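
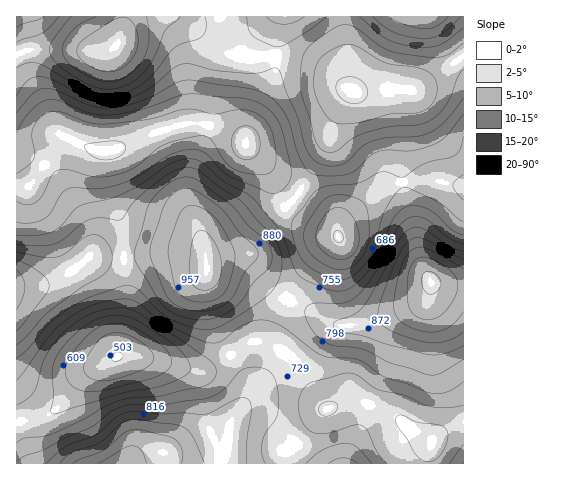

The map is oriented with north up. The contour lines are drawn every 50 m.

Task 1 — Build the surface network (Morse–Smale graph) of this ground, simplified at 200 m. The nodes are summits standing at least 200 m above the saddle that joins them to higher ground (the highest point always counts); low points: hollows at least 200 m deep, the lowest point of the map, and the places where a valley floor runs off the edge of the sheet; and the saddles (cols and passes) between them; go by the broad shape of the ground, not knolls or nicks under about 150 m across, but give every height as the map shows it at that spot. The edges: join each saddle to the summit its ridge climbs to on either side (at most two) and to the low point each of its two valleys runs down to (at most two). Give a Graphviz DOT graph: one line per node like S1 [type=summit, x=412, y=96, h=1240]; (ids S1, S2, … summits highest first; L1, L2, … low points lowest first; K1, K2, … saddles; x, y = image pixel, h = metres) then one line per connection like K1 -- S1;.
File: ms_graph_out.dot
graph terrain {
  S1 [type=summit, x=431, y=281, h=1060];
  S2 [type=summit, x=116, y=46, h=1049];
  S3 [type=summit, x=207, y=270, h=1029];
  S4 [type=summit, x=123, y=463, h=995];
  L1 [type=low, x=117, y=357, h=498];
  L2 [type=low, x=339, y=237, h=547];
  K1 [type=saddle, x=287, y=299, h=787];
  K2 [type=saddle, x=230, y=355, h=727];
  K3 [type=saddle, x=284, y=351, h=726];
  K4 [type=saddle, x=286, y=206, h=716];
  K5 [type=saddle, x=403, y=182, h=698];
  K1 -- S1;
  K1 -- S3;
  K1 -- L1;
  K1 -- L2;
  K2 -- S3;
  K2 -- S4;
  K2 -- L1;
  K3 -- S1;
  K3 -- S4;
  K3 -- L1;
  K4 -- S2;
  K4 -- S3;
  K4 -- L2;
  K5 -- S1;
  K5 -- S2;
  K5 -- L2;
}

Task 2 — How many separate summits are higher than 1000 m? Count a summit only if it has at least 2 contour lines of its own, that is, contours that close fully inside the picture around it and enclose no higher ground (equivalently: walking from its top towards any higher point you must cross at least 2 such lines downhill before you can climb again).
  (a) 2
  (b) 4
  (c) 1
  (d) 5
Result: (a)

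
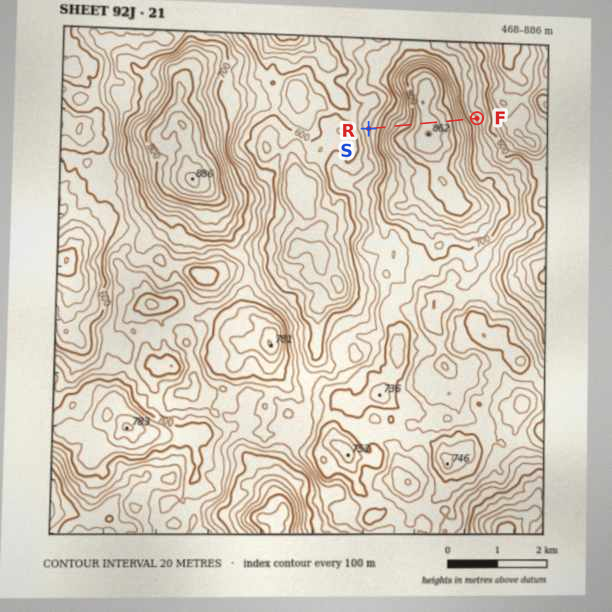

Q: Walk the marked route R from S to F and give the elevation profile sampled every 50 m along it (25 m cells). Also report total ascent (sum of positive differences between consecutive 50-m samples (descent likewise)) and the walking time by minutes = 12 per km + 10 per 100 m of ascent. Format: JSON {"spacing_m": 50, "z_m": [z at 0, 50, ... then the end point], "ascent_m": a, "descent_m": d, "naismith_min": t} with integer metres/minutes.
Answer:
{"spacing_m": 50, "z_m": [657, 663, 669, 678, 687, 699, 711, 724, 736, 747, 759, 770, 777, 782, 785, 787, 793, 802, 813, 824, 834, 840, 845, 849, 851, 853, 853, 850, 844, 835, 827, 821, 815, 807, 797, 782, 767, 750, 733, 715, 698, 683, 672, 665, 658], "ascent_m": 197, "descent_m": 195, "naismith_min": 46}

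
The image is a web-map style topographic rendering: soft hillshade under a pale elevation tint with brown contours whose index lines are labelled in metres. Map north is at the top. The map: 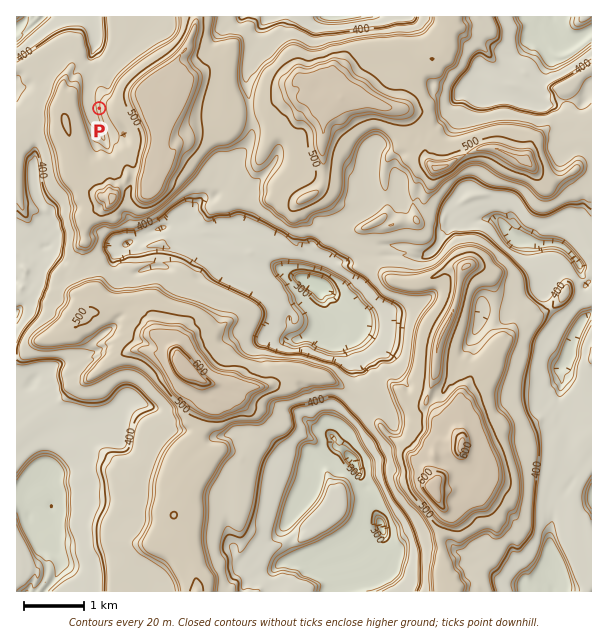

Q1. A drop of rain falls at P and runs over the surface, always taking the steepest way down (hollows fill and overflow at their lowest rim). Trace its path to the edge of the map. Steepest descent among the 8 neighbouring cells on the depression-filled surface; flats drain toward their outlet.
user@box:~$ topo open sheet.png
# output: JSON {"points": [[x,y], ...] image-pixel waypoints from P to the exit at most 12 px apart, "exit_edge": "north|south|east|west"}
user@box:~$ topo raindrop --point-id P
{"points": [[99, 108], [89, 104], [87, 92], [92, 80], [96, 68], [96, 56], [95, 44], [95, 32], [93, 20], [92, 17]], "exit_edge": "north"}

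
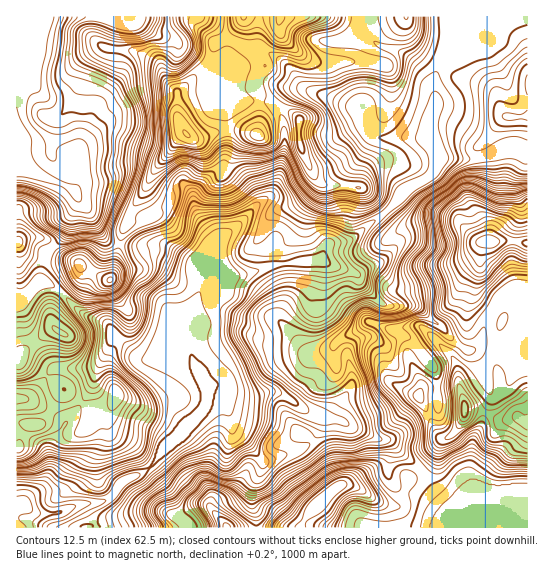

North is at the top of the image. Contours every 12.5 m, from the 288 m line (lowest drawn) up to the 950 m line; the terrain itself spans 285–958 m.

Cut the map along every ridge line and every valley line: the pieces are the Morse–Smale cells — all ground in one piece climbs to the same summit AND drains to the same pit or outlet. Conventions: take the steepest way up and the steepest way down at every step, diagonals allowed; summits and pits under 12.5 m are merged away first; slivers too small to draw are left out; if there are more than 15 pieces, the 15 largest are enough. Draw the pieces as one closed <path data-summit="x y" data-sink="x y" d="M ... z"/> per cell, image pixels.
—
<path data-summit="465 409" data-sink="17 510" d="M322 260l-44 4-33 11-23 1-15 7-6 6-9 18-1 16-4 8 0 6 6 25 12 29 0 8 8-14 10-1 12 11 18 1 13-4 9 0 12 5 28 19 16 1 21-34 0-9-4-13 1-14 14-10 8 0 12 7 4 0 11-7 7-1 8 6 22 28 4 36-4 6-22 11-19 14-7 2 6 4 30 29 9-9 9-22 8-4 8-8 9-20 16 3 5-2 4-9 0-8-10-27-10-17-4 2-13-10-13-16-8-4-14-13-8-3-25 0-5-2-21-21-5-9z"/><path data-summit="490 242" data-sink="17 510" d="M515 148l-12 1-25 10-37 0-12 18-23 12-23 26-30 24-26 6-7 14 35 14 5 9 21 21 5 2 25 0 8 3 14 13 8 4 13 16 13 10 7-2 7-10 6-20 8-13 11-10 9-4 13-1 0-137z"/><path data-summit="281 17" data-sink="17 510" d="M366 16l-107 0-2 11 0 18 2 4-6 3-14 12-17 0 3-3 0-18-3-4-9 6 0 9-4 11 12 30 9 8 43-2 13-12 16-1 59 21 4 16 10 10-26 39-5 47-7 14-7 9 20-4 8-5 9-10 16-10 23-26 23-12 4-4 4-11-8-32 0-9 7-16-3-18-12-18-10-10-13-8-21-7-8-7z"/><path data-summit="117 394" data-sink="17 510" d="M115 336l-16 29-6 18-6 14-22 26-13 23-1 21-7 18-27 23 8-1 12 6 20 0 18-8 24-2 10-4 16-19 21-9 13-16 16-14 26-27 4-9 0-14-12-31-15-1-12-6-16 6-9 0z"/><path data-summit="299 121" data-sink="17 510" d="M306 89l-13 2-9 8-5 11 5 15 0 29-4 21-8 19-13 9-22 24-20 15-13 29 2 13 16-8 23-1 26-10 48-5 8-14 10-11 8-21 0-16 4-24 26-39-8-8-6-19z"/><path data-summit="186 134" data-sink="17 165" d="M123 16l-11 1 8 4-5 21-2 20-14 29-4 20-19 42 3 28-4 12 11 14 20 2 21 10 29-52 13-14 8-14 8-6-8-16 0-24 31-27-34-26-15-4-21-15z"/><path data-summit="281 17" data-sink="17 165" d="M111 16l-95 1 0 148 47 19 11 7 5-10-3-28 19-42 4-20 14-29 2-20 5-21z"/><path data-summit="315 506" data-sink="17 510" d="M323 417l-3 1 1 4-4 12-10 11-13 7-31 10-11 31 0 12 4 9 1 14 132 0-2-17-10-9 20 3 6-7 5-19 15-6-34-33-12-1-27-12-7-6z"/><path data-summit="527 117" data-sink="17 510" d="M527 16l-63 1 0 6 4 7-1 8-27 28-7 15 3 24-7 16 0 9 3 16 6 15 5-4 35 2 32-11 18 5z"/><path data-summit="110 279" data-sink="17 510" d="M161 244l-23 3-17-3-11 36-29-13-2 10-18 16 20 19 22 9 8 8 3 7 27 23 9 0 16-6 12 6 15 1-6-29 4-8 1-16 13-22 0-10-4-11z"/><path data-summit="226 527" data-sink="17 510" d="M215 397l-5 0-3 4-6 13-26 27-16 14-8 11 18 25 10 19 2 9-7 9 82-1 0-13-4-9 0-12 11-31-10-13-20-18-8-29z"/><path data-summit="419 397" data-sink="17 510" d="M405 336l-7 1-11 7-4 0-12-7-8 0-14 10-1 14 4 13-1 13-18 28-8 4 10 0 8 2 7 6 27 12 9 1 8-3 19-14 24-13 0-29-2-11-22-28z"/><path data-summit="186 134" data-sink="17 510" d="M209 65l-32 28 0 24 8 16-8 6-8 14-13 14-13 27-10 12-4 13 9 1 8-5 21-6 10 6 20 5 12 11-13-20-3-13 14-19 17-16 4-33-3-23z"/><path data-summit="527 425" data-sink="443 527" d="M487 413l-3 2-1 8-10 16-4 26 2 21-18 41 74 1 1-103-10-8-17 3z"/><path data-summit="281 17" data-sink="17 510" d="M225 167l-4 0-8 6-16 17-4 8 3 13 17 24 1 6-3-7-14-14-20-5-10-6-5 0-16 6-8 5-9-1-6 11-3 13 11 4 20-3 15 1 21 14 14 5 4 7 10-24-2-1 24-19 20-24-1-6-5-8-14-14z"/>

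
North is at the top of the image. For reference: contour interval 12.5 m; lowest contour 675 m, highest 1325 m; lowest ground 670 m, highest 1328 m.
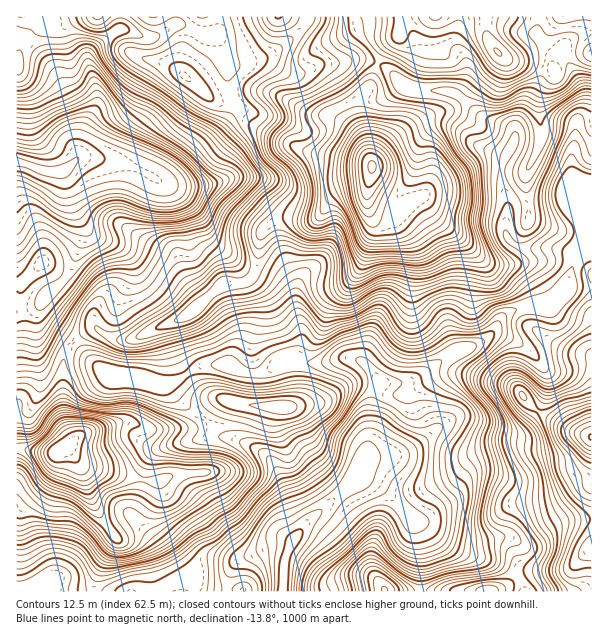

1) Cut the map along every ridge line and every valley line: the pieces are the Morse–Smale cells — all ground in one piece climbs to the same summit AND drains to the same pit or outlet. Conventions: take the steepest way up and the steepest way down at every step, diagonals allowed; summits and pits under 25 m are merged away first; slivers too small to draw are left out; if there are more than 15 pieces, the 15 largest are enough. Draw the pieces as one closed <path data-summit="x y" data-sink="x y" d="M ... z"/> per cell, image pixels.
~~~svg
<path data-summit="372 167" data-sink="17 162" d="M219 16l-97 0-2 13-22 15-10 13 9 36 0 12-13 26-6 26-2-13 0-30-16-36-5-7-29-29-8-4 11-2 13-15 0-4-26 0 1 295 15-4 7-4-1 11 4 6 29 21 24-14 24 12 16-2 51-22 36-32 26-2 8-12 6-39 7-7 12-6 34 0 7-5 13-17 12-4 15-2 6-4 0 23 9 9 10 5 8 0 5-4 13-19 9-2 18 24 49 42 21 1 30-5 21 2 9 3 4-2 2-6 4-3 3-6 3-9 0-12-3-8-17-20-26 6-24 1-8 4-2-13-4-12 0-20 14-28-7-10-30-12-18-18-8-5-31-1-14-3-25-22-18-6-44 4-19 9-17-1-21-12-22 4-12 0-6-5-4-17-4-7 4-9z"/><path data-summit="372 167" data-sink="282 591" d="M368 186l-6 4-15 2-12 4-13 17-7 5-34 0-12 6-9 12-2 28-5 12-8 7-23 1-36 32-57 24-10 0-9-3-15-9-8 3-14 11 25 25 7 5 14 4 24 0 19 6 12 0 29-16 19-2 24 9 15 0 29-13 13 2 24 0 14-4 12 0 9 3 11 11 7 12 22 0 17-6 33-24 22-8 11-6 22-27 21-7 20 0 18-16 6-21 0-4-27-5-35 5-21-1-49-42-18-24-9 2-13 19-5 4-8 0-10-5-9-9z"/><path data-summit="591 437" data-sink="282 591" d="M573 265l-7 25-15 14-23 2-21 7-22 27-11 6-22 8-39 26-11 4-22 0-8 20-2 34-3 14-13 27 8-3 16 10 26 24 9 12 13 4 23 20 22 10 27 8 12 6 8 7 19-6 30-1 25-21 0-276z"/><path data-summit="59 452" data-sink="282 591" d="M74 343l-7 7-5 13 2 54 9 21 0 3-9 8 4 1 10 11 7 15 6 22 7 15 17 23 0 6-19 37-1 13 87 0 4-14 11-10 10-3 21 0 39-17 21 4 6-13 8-11 0-4-12-20-14-37-13-15-20-10-22-6-15-16-20-14-11-11-5-6 3-7-11 0-19-6-30-2-15-7z"/><path data-summit="498 53" data-sink="17 162" d="M591 16l-283 0-6 11-12 13-18 14-19 6 11 0 21 12 17 1 19-9 44-4 18 6 25 22 14 3 25 0 9 3 23 21 30 12 7 8-14 30 0 20 4 12 2 13 8-4 24-1 26-6 17 20 3 8 0 12-6 13 2 1 10-4z"/><path data-summit="282 407" data-sink="282 591" d="M353 358l-12 0-14 4-24 0-13-2-29 13-15 0-24-9-19 2-32 18-1 5 16 17 20 14 15 16 22 6 15 8 14 12 10 17 8 25 13 24 49-46 15-30 3-14 2-34 7-23-17-20z"/><path data-summit="384 591" data-sink="282 591" d="M362 476l-8 4-33 31-9 6-18 22-10 21 0 32 137-1 0-36-7-33-30-32z"/><path data-summit="59 452" data-sink="17 591" d="M21 448l-5 1 0 142 77 1 3-13 19-37 0-6-17-23-10-22-3-15-7-15-10-11-6 0-5 2-16 0z"/><path data-summit="59 452" data-sink="17 162" d="M39 304l-7 4-14 2-2 2 0 135 25 5 16 0 9-4 7-7-7-18-4-18 0-42 5-13 6-8-31-21-4-6z"/><path data-summit="98 17" data-sink="17 162" d="M120 16l-78 0 0 5-13 15-11 2 8 4 29 29 5 7 16 36 0 30 2 13 6-26 13-26 0-12-9-36 10-13 22-15z"/><path data-summit="488 591" data-sink="282 591" d="M416 522l-2 2 4 12 3 19 1 37 70 0 15-6 10-8-7-8-12-6-27-8-22-10-23-20z"/><path data-summit="372 167" data-sink="282 591" d="M275 548l-12 2-35 15-21 0-10 3-11 10-4 13 100 1 2-32 4-6z"/><path data-summit="278 17" data-sink="17 162" d="M306 16l-85 0-1 10-4 9 4 7 4 17 4 3 18 0 17-4 19-12 20-19 5-7z"/><path data-summit="591 437" data-sink="17 162" d="M591 550l-24 20-30 1-16 5-3 2 5 12 2 2 66 0z"/><path data-summit="591 437" data-sink="17 162" d="M591 250l-13 4-6 10 19 8z"/>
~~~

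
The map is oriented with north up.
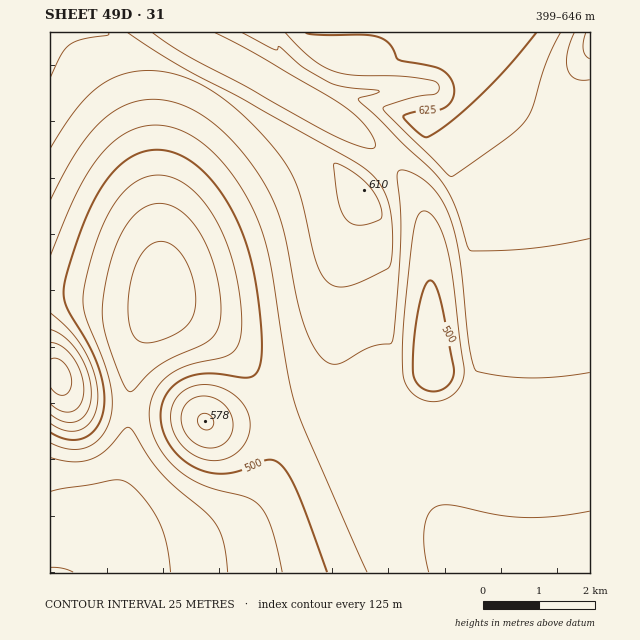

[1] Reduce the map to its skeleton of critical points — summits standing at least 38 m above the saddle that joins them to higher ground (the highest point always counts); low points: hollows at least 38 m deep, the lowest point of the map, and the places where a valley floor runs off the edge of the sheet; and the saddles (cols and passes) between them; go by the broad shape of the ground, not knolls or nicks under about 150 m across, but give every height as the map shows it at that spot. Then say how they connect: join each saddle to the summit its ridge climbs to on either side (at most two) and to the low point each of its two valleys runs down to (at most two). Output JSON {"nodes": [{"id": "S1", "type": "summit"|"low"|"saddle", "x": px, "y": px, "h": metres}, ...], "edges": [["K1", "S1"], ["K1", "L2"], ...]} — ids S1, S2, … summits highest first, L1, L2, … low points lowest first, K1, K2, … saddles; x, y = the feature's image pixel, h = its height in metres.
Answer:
{"nodes": [
{"id": "S1", "type": "summit", "x": 477, "y": 34, "h": 646},
{"id": "S2", "type": "summit", "x": 363, "y": 190, "h": 610},
{"id": "S3", "type": "summit", "x": 57, "y": 375, "h": 610},
{"id": "S4", "type": "summit", "x": 205, "y": 421, "h": 578},
{"id": "L1", "type": "low", "x": 57, "y": 572, "h": 399},
{"id": "L2", "type": "low", "x": 162, "y": 296, "h": 411},
{"id": "L3", "type": "low", "x": 433, "y": 371, "h": 480},
{"id": "L4", "type": "low", "x": 590, "y": 41, "h": 539},
{"id": "K1", "type": "saddle", "x": 571, "y": 126, "h": 595},
{"id": "K2", "type": "saddle", "x": 387, "y": 159, "h": 553},
{"id": "K3", "type": "saddle", "x": 419, "y": 407, "h": 539},
{"id": "K4", "type": "saddle", "x": 270, "y": 414, "h": 512},
{"id": "K5", "type": "saddle", "x": 129, "y": 410, "h": 453}],
"edges": [["K1", "S1"], ["K1", "L1"], ["K1", "L4"], ["K2", "S1"], ["K2", "S2"], ["K2", "L1"], ["K2", "L3"], ["K3", "S1"], ["K3", "S2"], ["K3", "L1"], ["K3", "L3"], ["K4", "S2"], ["K4", "S4"], ["K4", "L1"], ["K4", "L2"], ["K5", "S3"], ["K5", "S4"], ["K5", "L1"], ["K5", "L2"]]}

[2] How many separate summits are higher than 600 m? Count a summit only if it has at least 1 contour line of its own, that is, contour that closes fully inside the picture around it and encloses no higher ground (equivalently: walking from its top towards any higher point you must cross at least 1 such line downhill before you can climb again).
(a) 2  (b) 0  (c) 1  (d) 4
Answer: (c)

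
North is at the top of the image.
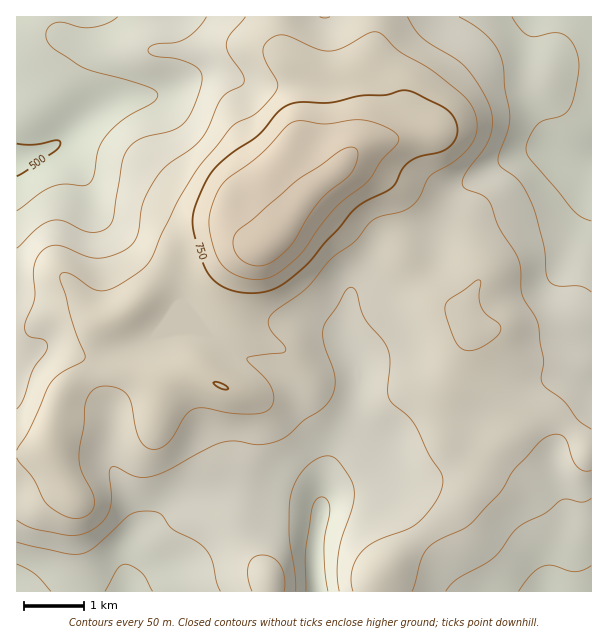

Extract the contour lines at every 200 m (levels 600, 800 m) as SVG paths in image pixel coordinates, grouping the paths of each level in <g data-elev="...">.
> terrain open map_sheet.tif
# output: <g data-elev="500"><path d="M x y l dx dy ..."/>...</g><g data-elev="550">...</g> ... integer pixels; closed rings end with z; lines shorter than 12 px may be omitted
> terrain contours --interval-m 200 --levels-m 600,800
<g data-elev="600"><path d="M296 591l-1-19-6-36 0-29 2-12 5-15 9-12 12-9 10-3 7 2 6 6 10 15 4 12-2 16-10 29-3 16-2 21 2 18"/><path d="M446 591l11-12 37-21 6-7 13-19 9-8 23-11 18-14 6 0 13 3 9-4"/><path d="M17 542l49 12 15 0 14-7 36-33 10-3 14 1 7 3 11 15 22 11 11 8 6 11 5 22 3 9"/><path d="M591 292l-12-6-24-1-4-2-3-4-4-33-12-42-12-22-19-15-3-5 1-7 8-23 3-13-9-62-6-11-9-11-12-9-15-9"/><path d="M206 17l-9 13-12 9-11 4-18 1-7 4 0 5 4 3 26 3 16 7 6 8 0 10-9 26-10 15-11 6-30 7-7 5-7 7-5 12-8 54-4 9-9 6-11 1-9-2-18-9-12 0-13 7-21 20"/></g><g data-elev="800"><path d="M251 279l12 0 10-3 11-7 15-13 35-47 36-30 11-18 17-18 1-5-3-4-15-9-18-5-12 0-25 4-23-3-9 1-9 5-27 29-33 25-8 13-7 19-1 12 3 17 5 15 7 10 12 8z"/></g>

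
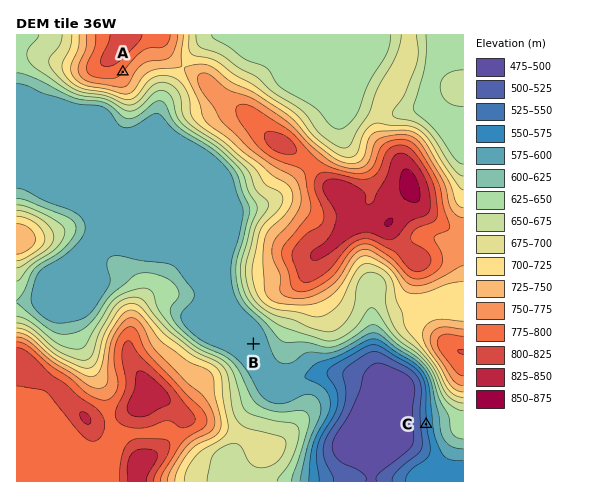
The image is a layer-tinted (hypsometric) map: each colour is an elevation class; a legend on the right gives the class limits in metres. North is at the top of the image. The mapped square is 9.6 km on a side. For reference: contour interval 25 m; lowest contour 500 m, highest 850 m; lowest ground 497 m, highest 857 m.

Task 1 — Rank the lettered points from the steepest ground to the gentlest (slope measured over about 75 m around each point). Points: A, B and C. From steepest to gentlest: C A B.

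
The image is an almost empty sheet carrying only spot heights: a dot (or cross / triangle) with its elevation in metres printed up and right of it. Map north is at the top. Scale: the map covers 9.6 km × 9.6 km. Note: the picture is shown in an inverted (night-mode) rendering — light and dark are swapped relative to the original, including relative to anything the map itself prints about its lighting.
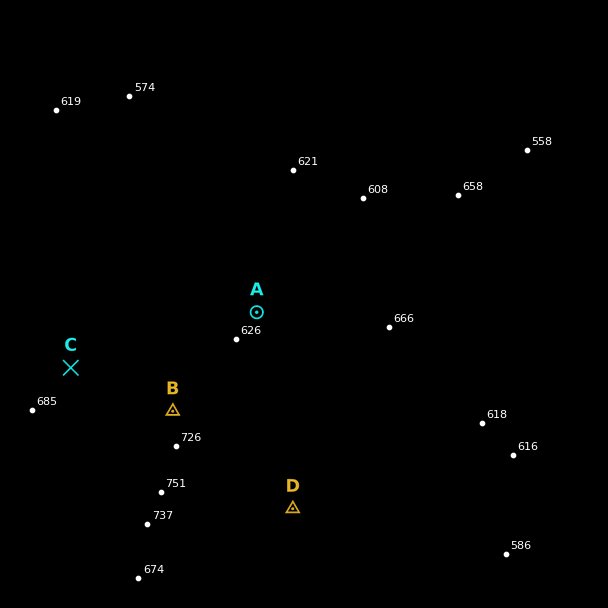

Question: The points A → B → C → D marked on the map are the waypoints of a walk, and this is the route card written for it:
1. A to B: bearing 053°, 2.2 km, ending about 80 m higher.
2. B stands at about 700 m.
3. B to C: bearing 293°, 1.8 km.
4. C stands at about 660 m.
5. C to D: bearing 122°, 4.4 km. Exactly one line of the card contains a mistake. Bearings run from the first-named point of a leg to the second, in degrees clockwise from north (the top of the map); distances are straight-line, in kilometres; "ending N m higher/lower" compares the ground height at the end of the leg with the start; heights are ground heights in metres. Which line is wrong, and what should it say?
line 1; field bearing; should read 220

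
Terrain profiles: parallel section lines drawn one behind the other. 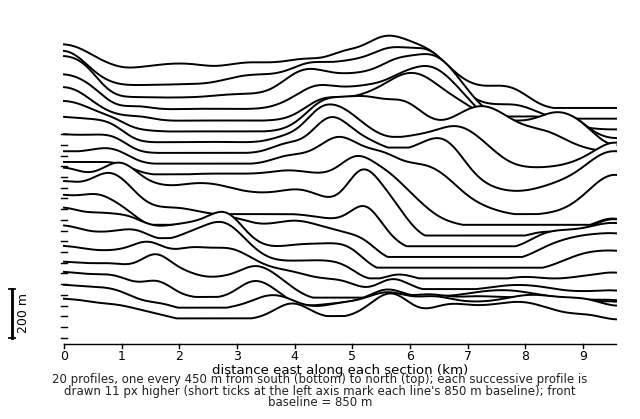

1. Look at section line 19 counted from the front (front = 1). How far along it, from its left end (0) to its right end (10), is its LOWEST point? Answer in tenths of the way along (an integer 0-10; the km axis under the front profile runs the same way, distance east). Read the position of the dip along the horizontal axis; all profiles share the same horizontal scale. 10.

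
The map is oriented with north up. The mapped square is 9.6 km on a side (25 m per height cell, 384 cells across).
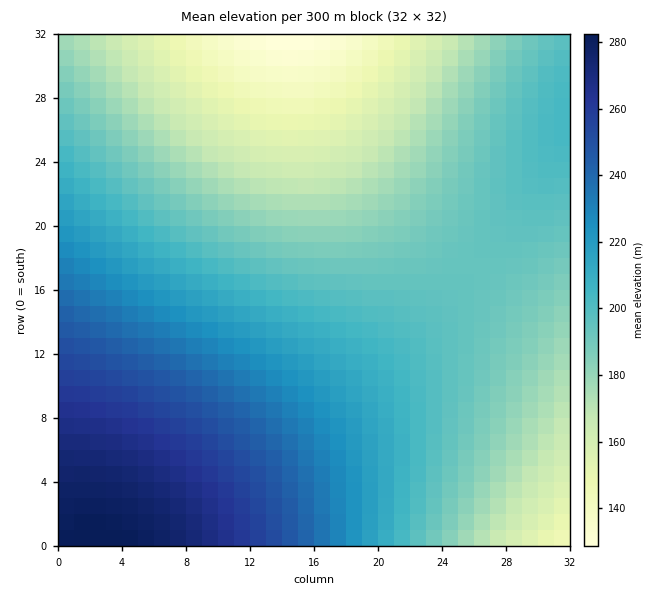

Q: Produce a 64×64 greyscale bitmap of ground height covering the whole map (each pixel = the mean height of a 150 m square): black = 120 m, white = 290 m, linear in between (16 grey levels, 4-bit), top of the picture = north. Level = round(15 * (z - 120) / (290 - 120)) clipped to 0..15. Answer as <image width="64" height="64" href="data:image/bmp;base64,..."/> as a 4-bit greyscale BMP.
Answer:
<image width="64" height="64" href="data:image/bmp;base64,Qk12CAAAAAAAAHYAAAAoAAAAQAAAAEAAAAABAAQAAAAAAAAIAAATCwAAEwsAABAAAAAAAAAAAAAAABEREQAiIiIAMzMzAERERABVVVUAZmZmAHd3dwCIiIgAmZmZAKqqqgC7u7sAzMzMAN3d3QDu7u4A////AO7u7u7u7u7u7d3d3MzMu7uqqZmYiHd3ZmVVVERDMzIi7u7u7u7u7u7t3d3czMy7u6qqmZiIh3dmZlVUREQzMyLu7u7u7u7u7t3d3czMy7u7qqqZmIiHd2ZmVVVERDMzMu7u7u7u7u7u3d3dzMzLu7uqqpmYiId3dmZlVVREQzMz7u7u7u7u7u3d3d3MzMu7uqqpmZiIh3d2ZmVVVEREMzPu7u7u7u7u3d3d3MzMy7u6qqmZmIiHd3ZmZVVVREQzM+7u7u7u7u3d3d3czMy7u7qqqZmYiIh3d2ZmVVVEREMz7u7u7u7u3d3d3czMzLu7uqqpmZiIiHd3ZmZVVVRERDPu7u7u7t3d3d3czMzLu7uqqqmZmIiId3dmZmVVVEREQ+7u7u7t3d3d3czMzMu7u6qqqZmYiIh3d2ZmZVVVRERD7u7u3d3d3d3czMzMu7u6qqqZmZiIiHd3dmZmVVVURETd3d3d3d3d3czMzMu7u7qqqpmZmIiId3d2ZmZVVVRERN3d3d3d3d3czMzMu7u7qqqqmZmYiIh3d3ZmZlVVVURE3d3d3d3d3MzMzMu7u7uqqqmZmZiIiHd3dmZmZVVVRETd3d3d3d3MzMzMu7u7uqqqqZmZiIiId3d3ZmZlVVVURN3d3d3dzMzMzMu7u7uqqqqZmZmIiIh3d3dmZmZVVVVE3d3d3czMzMzMu7u7uqqqqZmZmYiIiHd3d2ZmZlVVVUTd3dzMzMzMzLu7u7uqqqqZmZmYiIiId3d3ZmZmZVVVVN3MzMzMzMy7u7u7qqqqqpmZmYiIiIh3d3dmZmZlVVVUzMzMzMzMy7u7u7qqqqqZmZmZiIiIh3d3d3ZmZmZVVVXMzMzMzMu7u7u7qqqqqZmZmZiIiIiHd3d3dmZmZlVVVczMzMzLu7u7u6qqqqqZmZmZiIiIiId3d3d2ZmZmZVVVzMzMy7u7u7uqqqqqmZmZmZiIiIiId3d3d3ZmZmZlVVXMzLu7u7u7qqqqqqmZmZmYiIiIiId3d3d3dmZmZmZVVcy7u7u7u6qqqqqpmZmZmYiIiIiId3d3d3d2ZmZmZlVVu7u7u7uqqqqqqZmZmZmIiIiIiId3d3d3d3dmZmZmZVW7u7u7uqqqqqmZmZmZiIiIiIiId3d3d3d3d2ZmZmZlVbu7u7qqqqqpmZmZmYiIiIiIiHd3d3d3d3d3ZmZmZmZVu7u6qqqqqpmZmZmIiIiIiId3d3d3d3d3d3dmZmZmZmW7uqqqqqqZmZmZiIiIiIiHd3d3d3d3d3d3d2ZmZmZmZbqqqqqqmZmZmYiIiIiId3d3d3d3d3d3d3d3ZmZmZmZmqqqqqpmZmZmIiIiIiHd3d3d3d3d3d3d3d3d2ZmZmZmaqqqqZmZmZiIiIiId3d3d3d3d3d3d3d3d3d3ZmZmZmZqqqqZmZmZiIiIiHd3d3d3d3d3d3d3d3d3d3d2ZmZmZmqqmZmZmYiIiIh3d3d3d3dmZmZmZmZmZnd3d3dmZmZmaqmZmZmIiIiId3d3d3dmZmZmZmZmZmZmZnd3d3dmZmZqmZmZmIiIiHd3d3d2ZmZmZmZmZmZmZmZmZnd3d3dmZmmZmZiIiIh3d3d3dmZmZmZmZmZmZmZmZmZmd3d3d3ZmaZmZiIiIh3d3d2ZmZmZmZmZmZmZmZmZmZmZ3d3d3d3ZpmZiIiId3d3d2ZmZmZmZVVVVWZmZmZmZmZmd3d3d3d3mZiIiId3d3dmZmZmZVVVVVVVVVZmZmZmZmZ3d3d3d3eZiIiId3d3ZmZmZlVVVVVVVVVVVVZmZmZmZnd3d3d3d5iIiId3d3ZmZmZVVVVVVVVVVVVVVVZmZmZmd3d3d3d3iIiId3d3ZmZmVVVVVVVVVVVVVVVVVWZmZmZnd3d3d3eIiId3d2ZmZmVVVVVVREREREVVVVVVVmZmZmd3d3d3d4iHd3d2ZmZlVVVVVEREREREREVVVVVWZmZmZ3d3d3d3iHd3d2ZmZlVVVVREREREREREREVVVVVmZmZnd3d3d3eId3d2ZmZlVVVURERERERERERERFVVVVZmZmZ3d3d3d4d3d2ZmZlVVVUREREREQzRERERERVVVVmZmZnd3d3d3d3d2ZmZlVVVEREREMzMzMzM0REREVVVVZmZmd3d3d3d3d2ZmZlVVVERERDMzMzMzMzM0RERFVVVWZmZ3d3d3d3d2ZmZlVVVEREQzMzMzMzMzMzNERERVVVZmZmd3d3d3d2ZmZlVVVEREQzMzMzMzMzMzMzREREVVVmZmZ3d3d3d3ZmZlVVVEREQzMzMzMiIiMzMzM0RERVVVZmZnd3d3d3ZmZlVVVEREMzMzMyIiIiIiMzMzNEREVVVmZmZ3d3d3ZmZlVVVEREMzMzMiIiIiIiIiMzMzRERVVVZmZnd3d3dmZlVVVEREMzMzMiIiIiIiIiIjMzM0REVVVmZmd3d3d2ZlVVVEREMzMzIiIiIiIiIiIiIzMzRERFVVZmZnd3d3ZmVVVUREQzMzIiIiIiIiIiIiIiMzM0REVVVmZmd3d3dmVVVUREQzMzIiIiIhEREREiIiIjMzNERFVVZmZnd3d2VVVUREQzMzIiIiIREREREREiIiIzM0REVVVmZmd3d3VVVUREQzMzIiIiIRERERERERIiIiMzNERFVVZmZnd3dVVVRERDMzMiIiIRERERERERESIiIzMzRERVVWZmZ3d1VVRERDMzMiIiIREREREREREREiIiMzNERFVVZmZmd3"/>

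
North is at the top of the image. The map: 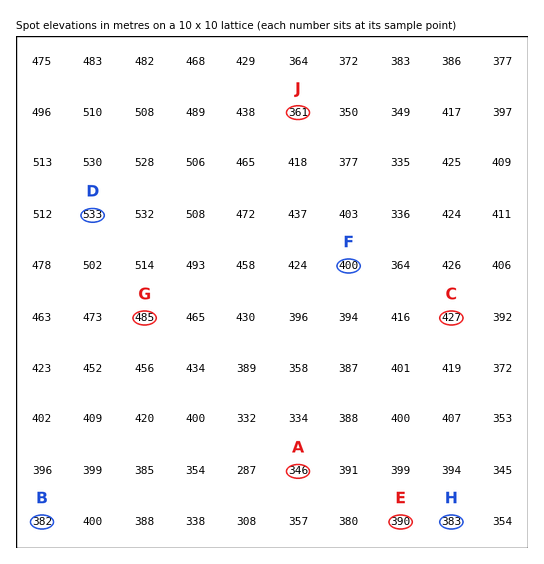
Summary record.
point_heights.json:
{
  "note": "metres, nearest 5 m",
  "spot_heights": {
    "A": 345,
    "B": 380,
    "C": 425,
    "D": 535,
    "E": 390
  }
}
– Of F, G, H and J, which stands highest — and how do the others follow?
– G F H J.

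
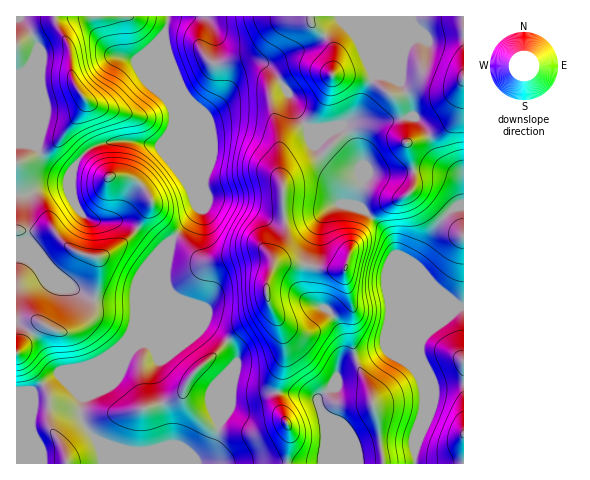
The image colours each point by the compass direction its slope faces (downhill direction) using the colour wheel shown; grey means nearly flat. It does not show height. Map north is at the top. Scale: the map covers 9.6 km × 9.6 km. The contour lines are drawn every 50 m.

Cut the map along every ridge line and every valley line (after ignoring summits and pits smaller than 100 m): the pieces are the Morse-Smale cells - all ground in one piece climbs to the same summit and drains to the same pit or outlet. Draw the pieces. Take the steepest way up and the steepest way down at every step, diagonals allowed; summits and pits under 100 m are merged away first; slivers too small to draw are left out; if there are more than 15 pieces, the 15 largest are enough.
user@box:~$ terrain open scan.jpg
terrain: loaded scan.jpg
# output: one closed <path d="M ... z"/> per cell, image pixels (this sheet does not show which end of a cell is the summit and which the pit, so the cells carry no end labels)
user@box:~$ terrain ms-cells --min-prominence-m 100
<path d="M168 57l0 40 4 11 0 17-3 11 29 74-27 31-4 23 0 20 8 12 8 4 17 16 6 10 18 12 13 15 0 10-18 42 1 18 12-25 45-6 1-13 6-18 0-19-7-25 9 9 7 4 16 2 38-28 1-12-3-13 2-20 5-13 19-30-15-13 6-21-1-21-16-30-6-5-19 2-13-1-9-11-12-28-17-22-12-4-12 1-7 3-7 11-6 19-12 13-9 4-21-22z"/><path d="M168 134l-9 12-27-5-16 0-20 5-17 13-12 26-20 1-19 8-12 2 1 268 18-1 0-24-4-9 3-39 25-17 37-12 21-14 10-9 7-12 31-78 33-39z"/><path d="M171 242l-6 7-33 83-15 16-19 14-16 35-2 20 7 13 11 11 4 22 185 1 3-31-9-21-4-19-45 5-11 23-2 2 0-18 18-42 0-10-13-15-18-12-6-10-17-16-8-4-6-6-2-6 0-20z"/><path d="M168 16l-152 1 1 179 11-2 19-8 20-1 12-26 17-13 20-5 16 0 27 5 4-5 9-16 0-17-4-11 0-42-4-21z"/><path d="M371 16l-202 0-5 18 4 22 15 35 21 22 9-4 12-13 6-19 7-11 7-3 12-1 12 4 8 10 12 18 6 15 9 15 5 4 11 0 23-4 7-3 6-4 5-11 12-28z"/><path d="M463 16l-91 1 1 61-17 39-13 7-6 1 8 6 16 30 1 21-6 21 15 14 11-10 24-11 7-7 1-21-7-24 35-14 16-17 6-30z"/><path d="M386 348l-42 12-6 8-1 9-5 9-14 14-16-6-25-1 1 12 12 28-2 31 127-1 1-31 7-21 0-21-8-20z"/><path d="M371 217l-19 29-5 13-2 10 0 10 3 13-1 12-38 28-16-2-16-11 7 23 0 19-7 24 1 8 24 1 16 6 14-14 5-9 1-9 6-8 38-12 4 0 7 8 18 10 9 11-2-68-22-52-6-20z"/><path d="M463 84l-3 21-4 13-14 12-35 14 7 24-1 21-7 7-24 11-10 9 20 23 4 18 22 52 1 65 1-30 2-4 32-29 10-5z"/><path d="M463 306l-4 2-17 15-14 9-8 12 0 35 3 11 0 21-7 21 0 32 48-1z"/><path d="M97 361l-38 13-25 17-3 39 4 9 0 25 67-1-4-22-11-11-7-13 2-20z"/>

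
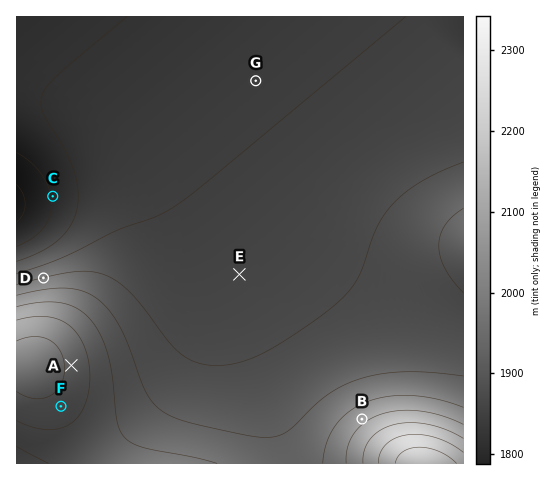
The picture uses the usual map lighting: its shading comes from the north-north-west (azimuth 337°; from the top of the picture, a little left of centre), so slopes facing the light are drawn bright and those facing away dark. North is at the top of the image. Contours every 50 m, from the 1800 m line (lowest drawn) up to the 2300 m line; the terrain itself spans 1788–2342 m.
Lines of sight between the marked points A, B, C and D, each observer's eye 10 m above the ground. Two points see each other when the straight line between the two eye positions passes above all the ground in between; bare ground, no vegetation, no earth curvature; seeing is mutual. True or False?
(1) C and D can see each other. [True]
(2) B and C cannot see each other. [True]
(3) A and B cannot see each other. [False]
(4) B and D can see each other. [False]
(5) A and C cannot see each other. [True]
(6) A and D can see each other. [False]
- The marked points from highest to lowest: F E G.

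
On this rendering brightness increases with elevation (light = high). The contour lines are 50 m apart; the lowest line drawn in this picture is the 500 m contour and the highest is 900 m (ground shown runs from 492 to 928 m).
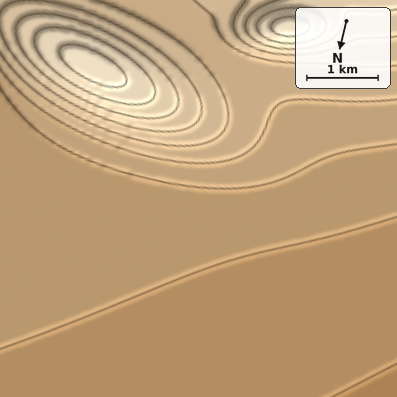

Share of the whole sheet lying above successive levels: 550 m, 68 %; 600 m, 38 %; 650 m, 28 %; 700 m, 19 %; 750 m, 13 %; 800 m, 8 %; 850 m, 4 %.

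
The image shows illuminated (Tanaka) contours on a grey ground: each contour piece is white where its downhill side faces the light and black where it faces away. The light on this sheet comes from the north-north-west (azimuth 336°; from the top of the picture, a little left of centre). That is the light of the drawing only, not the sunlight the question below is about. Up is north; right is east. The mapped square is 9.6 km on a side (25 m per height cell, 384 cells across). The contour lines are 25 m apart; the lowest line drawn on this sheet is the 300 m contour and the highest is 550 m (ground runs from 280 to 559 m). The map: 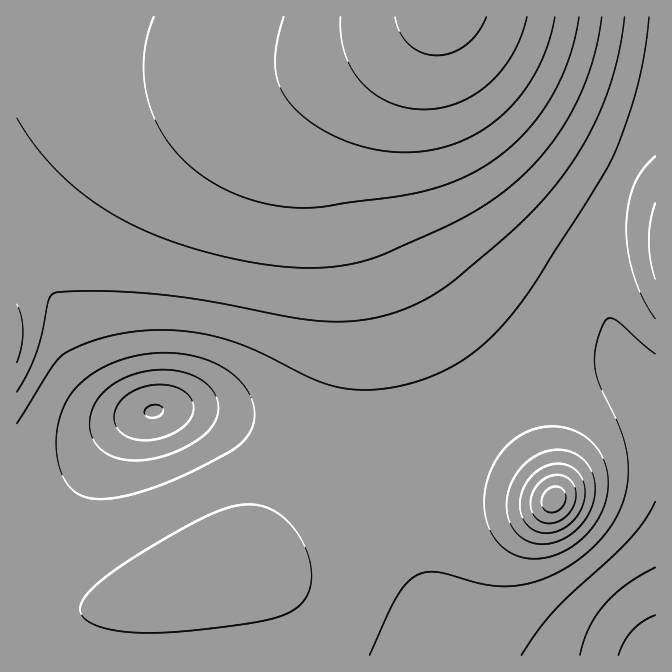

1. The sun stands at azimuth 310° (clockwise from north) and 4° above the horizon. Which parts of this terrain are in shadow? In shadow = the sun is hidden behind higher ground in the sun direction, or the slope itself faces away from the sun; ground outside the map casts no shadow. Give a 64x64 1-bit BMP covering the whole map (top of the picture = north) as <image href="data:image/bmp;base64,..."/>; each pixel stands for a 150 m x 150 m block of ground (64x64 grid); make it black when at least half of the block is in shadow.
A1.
<image width="64" height="64" href="data:image/bmp;base64,Qk0+AgAAAAAAAD4AAAAoAAAAQAAAAEAAAAABAAEAAAAAAAACAAATCwAAEwsAAAIAAAAAAAAA////AAAAAAAAAAAAAAAAAAAAAAAAAAAAAAAAAAAAAAAAAAAAAAAAAwAAAAAAAAAPAAAAAAAAAD8AAAAAAAAA/wAAAAAAAAH/AAAAAAAAB/8AAAAAAAAP/wAAAAAAAA//AAAAAAAAD/8AAAAAAAAP/wAAAAAAAAf+AAAAAAAAA/4AAAAAAAAD/AAAAAAAAAH4AAAAAAAAAPAAAAAAAAAAAAAAAAAAAAAAAAAAAAAAAAAAAAAAAAAAAAAAAAAAAAAAA9AAAAAAAAD//gAAAAAAAP//AAAAAAAA//8AAAAAAAD8/wAAAAAAAPj+AAAAAAAA+DwAAAAAAADwAAAAAAAAAOAAAAAAAAAAwAAAAAAAAAAAAAAAAAAAAAAAAAAAAAAAAAAAAAAAAAAAAAAAAAAAAAAAAAAAAAAAAAAAAAAAAAAAAAAAAAAAAAAAAAAAAAAAAAAAAAAAAAAAAAAAAAAAAAAAAAAAAAAAAAAAAAAAAAAAAAAAAAAAAAAAAAAAAAAAAAAAAAAAAAAAAAAAAAAAAAAAAAAAAAAAAAAAAAAAAAAAAAAAAAAAAAAAAAAAAAAAAAAAAAAAAAAAAAAAAAAAAAAAAAAAAAAAAAAAAAAAAAAAAAAAAAAAAAAAAAAAAAAAAAAAAAAAAAAAAAAAAAAAAAAAAAAAAAAAAAAAAAAAAAAAAAAAAAAAAA=="/>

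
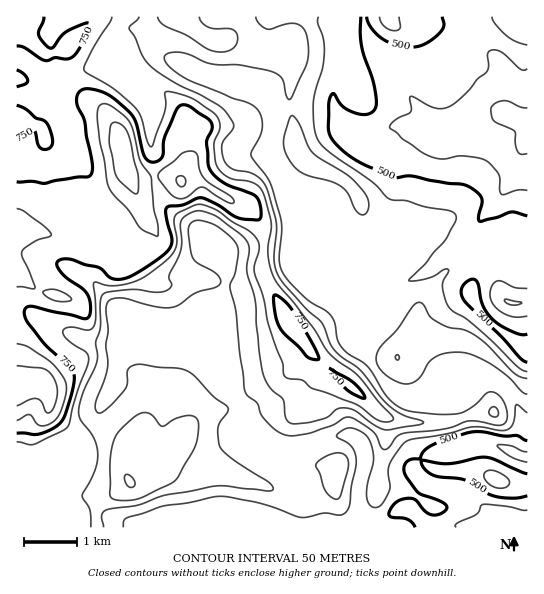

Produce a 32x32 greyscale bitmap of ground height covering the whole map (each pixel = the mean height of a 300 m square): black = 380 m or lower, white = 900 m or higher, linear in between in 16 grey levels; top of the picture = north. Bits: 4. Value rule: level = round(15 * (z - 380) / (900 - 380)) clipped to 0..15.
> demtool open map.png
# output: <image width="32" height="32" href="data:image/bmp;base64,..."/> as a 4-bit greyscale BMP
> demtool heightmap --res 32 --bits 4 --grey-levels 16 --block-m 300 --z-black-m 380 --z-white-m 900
<image width="32" height="32" href="data:image/bmp;base64,Qk12AgAAAAAAAHYAAAAoAAAAIAAAACAAAAABAAQAAAAAAAACAAATCwAAEwsAABAAAAAAAAAAAAAAABEREQAiIiIAMzMzAERERABVVVUAZmZmAHd3dwCIiIgAmZmZAKqqqgC7u7sAzMzMAN3d3QDu7u4A////AIiIhlVVVVVVVVRERDMyIRGIiId3ZVVVVVZmVFQ0QyIjiIiHmYd2ZmZmZ2RlQzM0VIiIh5mIh3dmZmd1VTNERUSIiJiZiId2VVVmZVVDMzMiqpmHiYiIdVVmZVRmVUMiM8y5d3iIiHZWeHdmiYd2ZmTd2XZ3d4d2Z4iIiahmZmd1/ut2Z3d3ZmeJmaqGZVVWZv7bhmd3dmZ4maupZ3ZVVWbdupdmZmZmeJq6hmh3ZmZky6mXZmZmZniruGVnd3d2Q7qZl2ZmZmZ5u5dlVnd2ZES6u7dmZmZmebqGVVVmZURWzMy4d3d2ZnmoZVVVZlQ0Zsy7qqmId2aKhlVVVVVURFTLurvMqXZminVVVVZVVUREzLy7u8t2Zol1VVVmZVRERNzMu7zLdmeadVVWZmVVRETMu7vMyoeKunVVVmZlVUNEu7vMzcu6vLllVWdlVURDI7u7vN7N3MqoVWZ2VERDMyKqqrztzNyodlZ3ZDMzMzIhqqq87avMl3ZnZUMiIiIiEbuqveyby5h2Z1QyIiIRERC7qr3amsuodmZUMzIiIREAuqq8uZmph2ZmVEQzIiIREbqqupmZh2ZmZlRFMiIiIhK6qpmZh2ZmZmdkRDIjMiIiq7uZmHZnd3d3ZUQiMzIiIru7qYh3eIh3d2VENEQzIiLLu7qIeIiIdmZUREVEQzIi"/>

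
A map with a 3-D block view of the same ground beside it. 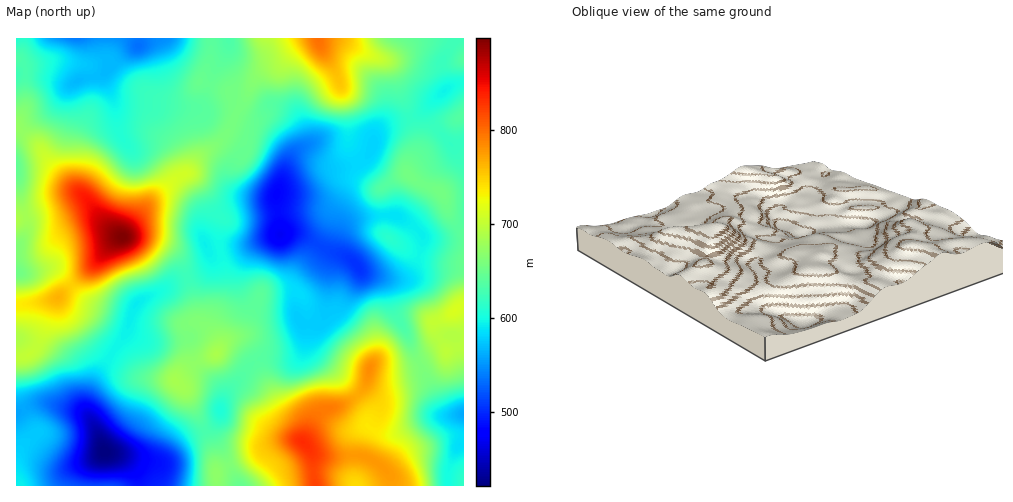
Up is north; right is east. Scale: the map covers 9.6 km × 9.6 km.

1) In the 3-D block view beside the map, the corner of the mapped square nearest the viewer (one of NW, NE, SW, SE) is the SW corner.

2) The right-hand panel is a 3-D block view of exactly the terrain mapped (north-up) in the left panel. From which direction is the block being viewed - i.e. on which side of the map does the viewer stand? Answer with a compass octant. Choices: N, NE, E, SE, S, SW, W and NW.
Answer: SW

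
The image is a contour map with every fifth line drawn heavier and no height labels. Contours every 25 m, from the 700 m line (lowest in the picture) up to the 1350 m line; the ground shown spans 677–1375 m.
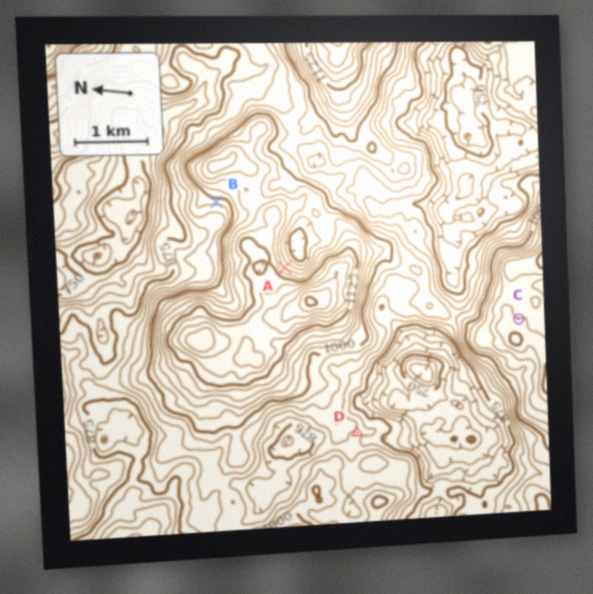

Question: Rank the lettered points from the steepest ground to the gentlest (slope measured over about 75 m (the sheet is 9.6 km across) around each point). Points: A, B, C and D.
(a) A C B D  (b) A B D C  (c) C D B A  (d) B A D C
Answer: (b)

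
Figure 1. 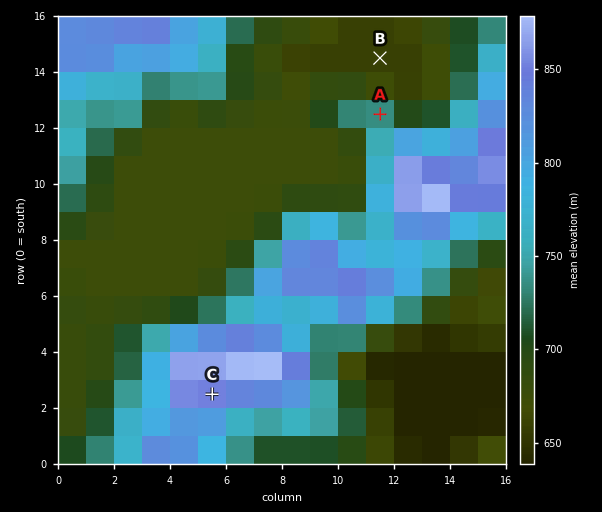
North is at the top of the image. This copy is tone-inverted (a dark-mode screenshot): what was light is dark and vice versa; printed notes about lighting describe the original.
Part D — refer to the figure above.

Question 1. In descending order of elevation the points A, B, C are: C A B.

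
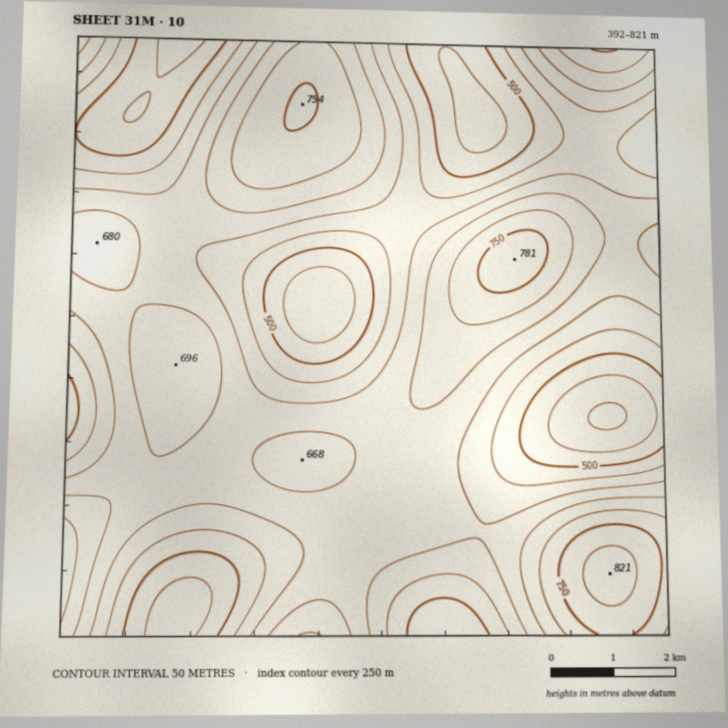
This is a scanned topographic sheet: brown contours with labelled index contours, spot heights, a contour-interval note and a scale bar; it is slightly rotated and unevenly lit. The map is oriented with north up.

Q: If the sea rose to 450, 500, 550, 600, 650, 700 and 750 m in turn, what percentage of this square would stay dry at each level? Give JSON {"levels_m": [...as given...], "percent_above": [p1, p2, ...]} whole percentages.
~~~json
{"levels_m": [450, 500, 550, 600, 650, 700, 750], "percent_above": [94, 84, 73, 55, 27, 12, 4]}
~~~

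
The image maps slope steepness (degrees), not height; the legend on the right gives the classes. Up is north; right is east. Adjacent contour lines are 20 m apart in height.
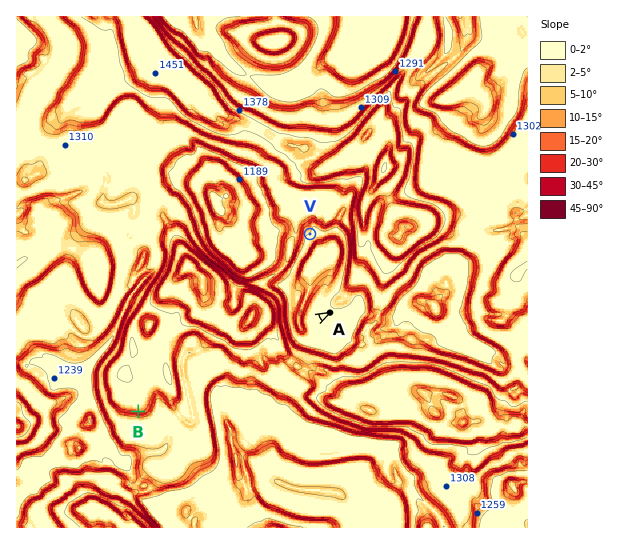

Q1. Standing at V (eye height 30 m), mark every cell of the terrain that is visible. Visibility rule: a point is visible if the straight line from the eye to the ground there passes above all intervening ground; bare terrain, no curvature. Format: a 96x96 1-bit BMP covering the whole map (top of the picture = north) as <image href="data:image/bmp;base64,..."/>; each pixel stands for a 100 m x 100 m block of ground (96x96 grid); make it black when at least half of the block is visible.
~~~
<image width="96" height="96" href="data:image/bmp;base64,Qk2+BAAAAAAAAD4AAAAoAAAAYAAAAGAAAAABAAEAAAAAAIAEAAATCwAAEwsAAAIAAAAAAAAA////AAAAAAAAAAAAAAAAAAAAAAAAAAAAAAAAAAAAAAAAAAAAAAAAAAAAAAAAAAAAAAAAAAAAAAAAAAAAAAAAAAAAAAAAAAAAAAAAAAAAAAAAAAAAAAAAAAAAAAAAAAAAAAAAAAAAAAAAAAAAAAAAAAAAAAAAAAAAAAAAAAAAAAAAAAAAAAAAAAAAAAAAAAAAAAAAAAAAAAAAAAAAAAAAAAAAAAAAAAAAAAAAAAAAAAAAAAAAAAAAAAAAAAAAAAAAAAAAAAAAAAAAAAAAAAAAAAAAAAAAAAAAAAAAAAAAAAAAAAAAAAAAAAAAAAAAAAAAAAAAAAAAAAAAAAAAAAAAAAAAAAAAAAAAAAAAAAAAAAAAAAAAAAAAAAAAAAAAAAAAAAAAAAAAAAAAAAAAAAAAOAAAAAAAAAAAAAABGAAdwQAAAAAAAAAAD4AYDAAAAAAAAAAAB+AAMAAAAAAAAAAA4fgAwAAAAAAAAAABP///AAAAAAAAAAAP/n/8AAAAAAAAAAAP/h/wAAAAAAAAAAAf/wcAAAAAAAAAAAA//8AAAAAAAAAAAAA//4AAAAAAAAAAAAA//wAAAAAAAAAAAAB//4AAAAAAAAAAAAB5/MAAAAAAAAAAAAD7+OAAAAAAAAAAAAD3+AAAAAAAAAAAAAzz8AAAAAAAAAAAAAn78AAAAAAAAAAAAAP7+AAAAAAAAAAACA///AAAAAAAAAAAGB3//AAAAAAAAAAAGAB//gAAAAAAAAAAGAA//hAAAAAAAAAAEAA7/hAAAAAAAAAAQAAZ/gAAAAAAAAAAQAAZ/wAAAAAAAAAAAAAc/wAAAAAAAAAAAAAOfwAAAAAAAAAAAAAOPwAAAAAAAAAAAAAPDwgAAAAAAAAAAAAPzwAAAAAAAAAAAAAH/wAAAAAAAAAAAAAH/4AAAAAAAAAAAAAHz4AAAAAAAAAAAAADh4AAAAAAAAAAAAAAAYAAAAAAAAAAAAAAAYAAAAAAAAAAAAAAAIAAAAAAAAAAAAAAAIAAAAAAAAAAAAAAAGAAAAAAAAAAAAAH4HAAAAAAAAAAAAAB4DAAAAAAAAAAAAAAPjAAAAAAAAAAAAAAA/AAAAAAAAAAAAAAABAAAAAAAAAAAAAAAAgAAAAAAAAAAAAAAAAAAAAAAAAAAAAAAAAAAAAAAAAAAAAAAAAAAAAAAAAAAAAAAAAAAAAAAAAAAAAAAAAAAAAAAAAAAAAAAAAAAAAAAAAAAAAAAAAAAAAAAAAAAAAAAAAAAAAAAAAAAAAAAAAAAAAAAAAAAAAAAAAAAAAAAAAAAAAAAAAAAAAAAAAAAAAAAAAAAAAAAAAAAAAAAAAAAAAAAAAAAAAAAAAAAAAAAAAAAAAAAAAAAAAAAAAAAAAAAAAAAAAAAAAAAAAAAAAAAAAAAAAAAAAAAAAAAAAAAAAAAAAAAAAAAAAAAAAAAAAAAAAAAAAAAAAAAAAAAAAAAAAAAAAAAAAAAAAAAAAAAAAAAAAAAAAAAAAAAAAAAAAAAAAAAAAAAAAAAAAAAAAAAAAAAAAAAAAAAAAAAAA="/>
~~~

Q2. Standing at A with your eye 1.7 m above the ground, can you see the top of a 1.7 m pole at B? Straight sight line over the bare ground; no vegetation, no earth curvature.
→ no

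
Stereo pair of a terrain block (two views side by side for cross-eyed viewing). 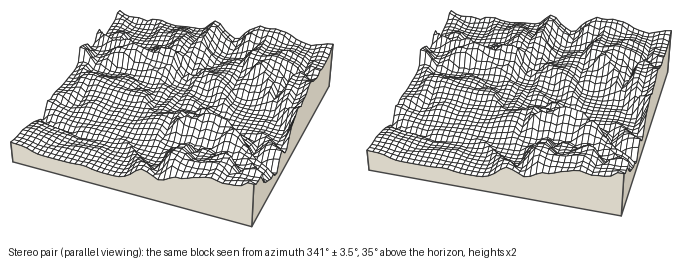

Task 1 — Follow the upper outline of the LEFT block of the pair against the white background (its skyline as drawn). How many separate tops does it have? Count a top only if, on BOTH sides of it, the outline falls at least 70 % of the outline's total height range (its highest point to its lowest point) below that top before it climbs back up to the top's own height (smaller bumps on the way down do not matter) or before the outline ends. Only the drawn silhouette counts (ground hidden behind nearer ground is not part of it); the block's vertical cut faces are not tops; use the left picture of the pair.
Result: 0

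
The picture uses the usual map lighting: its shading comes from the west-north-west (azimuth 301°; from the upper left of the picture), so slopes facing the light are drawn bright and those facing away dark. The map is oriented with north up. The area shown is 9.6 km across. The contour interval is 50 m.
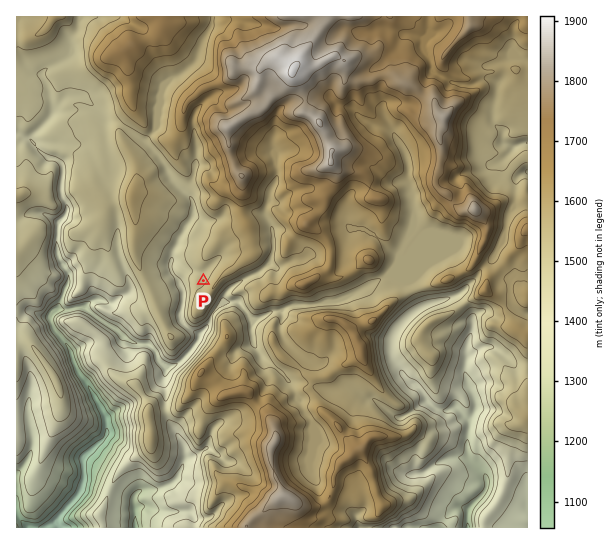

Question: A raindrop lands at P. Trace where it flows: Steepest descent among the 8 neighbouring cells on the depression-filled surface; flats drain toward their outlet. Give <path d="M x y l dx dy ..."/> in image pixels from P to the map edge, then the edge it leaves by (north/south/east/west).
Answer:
<path d="M203 281l0-4-4-4-12-2-10-8-6 0-1 2 3 9 5 5 0 3 5 9 0 11-1 1 0 6-1 1 0 5 2 6 0 2 7 7 9 4 0 4-8 12-13 13-5 3-10-3-6-6-2-6-6-6-3-2-11 0-8-4-14-12-18-10-9-8-3 0-1-2-8 0-7 3-9 0-7 7 0 6 3 7 13 15 4 8 2 8 4 6 1 6 13 17 3 7 8 12 4 9 0 19-23 21 0 25-1 2 0 2-4 8-19 20-1 3 0 9"/>
exit: south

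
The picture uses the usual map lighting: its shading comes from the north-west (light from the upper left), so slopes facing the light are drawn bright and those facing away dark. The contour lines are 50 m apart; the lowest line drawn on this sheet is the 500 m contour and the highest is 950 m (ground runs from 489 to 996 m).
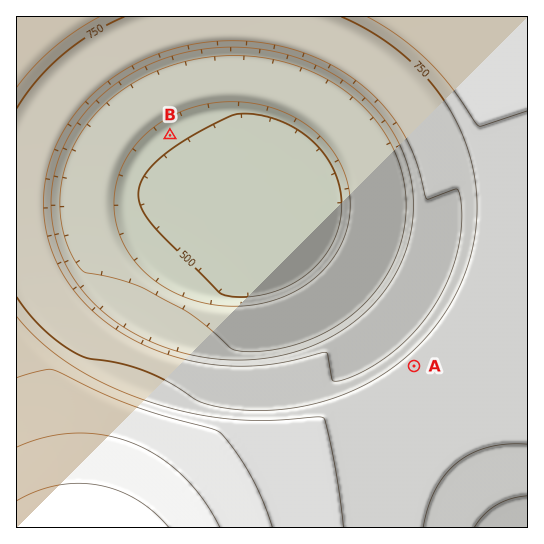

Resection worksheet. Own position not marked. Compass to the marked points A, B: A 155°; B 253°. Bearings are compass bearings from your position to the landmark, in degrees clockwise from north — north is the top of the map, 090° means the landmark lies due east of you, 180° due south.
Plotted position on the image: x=289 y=99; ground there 590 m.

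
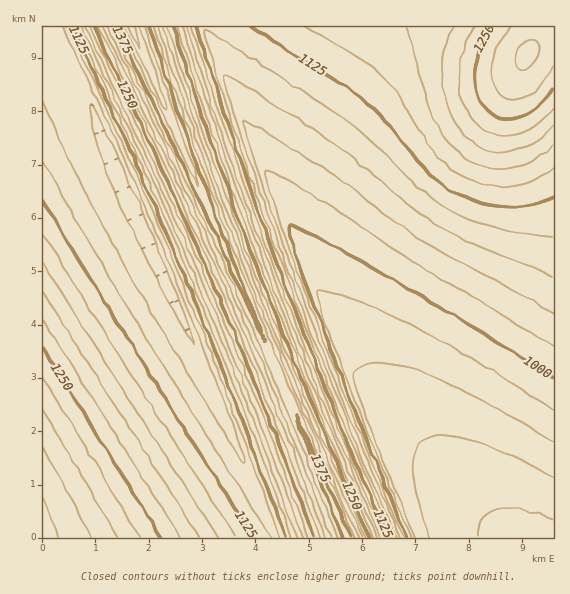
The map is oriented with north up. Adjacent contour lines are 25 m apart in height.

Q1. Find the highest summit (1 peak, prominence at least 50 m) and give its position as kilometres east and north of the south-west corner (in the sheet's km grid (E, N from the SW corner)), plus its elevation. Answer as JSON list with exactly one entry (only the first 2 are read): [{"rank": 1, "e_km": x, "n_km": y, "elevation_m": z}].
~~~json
[{"rank": 1, "e_km": 9.11, "n_km": 9.06, "elevation_m": 1304}]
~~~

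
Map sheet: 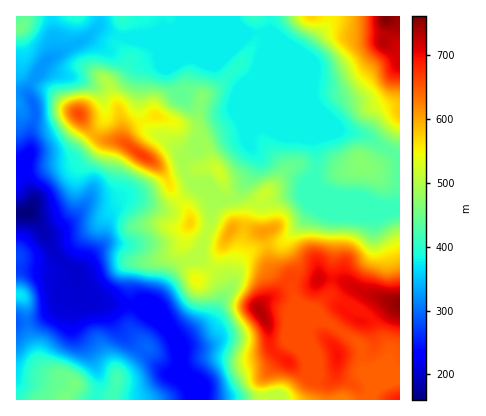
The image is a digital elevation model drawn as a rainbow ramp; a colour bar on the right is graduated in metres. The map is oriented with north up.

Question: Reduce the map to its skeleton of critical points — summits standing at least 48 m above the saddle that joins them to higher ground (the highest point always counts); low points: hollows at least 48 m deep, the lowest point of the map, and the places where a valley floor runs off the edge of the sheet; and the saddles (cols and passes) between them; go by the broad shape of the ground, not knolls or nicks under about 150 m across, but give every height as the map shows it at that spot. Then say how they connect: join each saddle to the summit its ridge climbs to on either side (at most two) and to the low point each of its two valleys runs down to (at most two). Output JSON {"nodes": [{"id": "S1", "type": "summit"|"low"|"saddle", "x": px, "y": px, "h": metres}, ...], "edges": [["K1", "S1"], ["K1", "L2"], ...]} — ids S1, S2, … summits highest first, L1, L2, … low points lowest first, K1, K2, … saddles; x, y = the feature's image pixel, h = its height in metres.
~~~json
{"nodes": [
{"id": "S1", "type": "summit", "x": 386, "y": 16, "h": 761},
{"id": "S2", "type": "summit", "x": 400, "y": 304, "h": 752},
{"id": "S3", "type": "summit", "x": 260, "y": 312, "h": 735},
{"id": "S4", "type": "summit", "x": 142, "y": 156, "h": 668},
{"id": "S5", "type": "summit", "x": 78, "y": 114, "h": 661},
{"id": "S6", "type": "summit", "x": 64, "y": 398, "h": 459},
{"id": "S7", "type": "summit", "x": 20, "y": 28, "h": 454},
{"id": "S8", "type": "summit", "x": 18, "y": 294, "h": 374},
{"id": "L1", "type": "low", "x": 26, "y": 212, "h": 160},
{"id": "K1", "type": "saddle", "x": 288, "y": 278, "h": 664},
{"id": "K2", "type": "saddle", "x": 94, "y": 134, "h": 596},
{"id": "K3", "type": "saddle", "x": 208, "y": 232, "h": 509},
{"id": "K4", "type": "saddle", "x": 316, "y": 172, "h": 413},
{"id": "K5", "type": "saddle", "x": 32, "y": 82, "h": 325},
{"id": "K6", "type": "saddle", "x": 26, "y": 322, "h": 302},
{"id": "K7", "type": "saddle", "x": 180, "y": 364, "h": 235},
{"id": "K8", "type": "saddle", "x": 174, "y": 338, "h": 235},
{"id": "K9", "type": "saddle", "x": 134, "y": 302, "h": 234}],
"edges": [["K1", "S2"], ["K1", "S3"], ["K1", "L1"], ["K2", "S4"], ["K2", "S5"], ["K2", "L1"], ["K3", "S2"], ["K3", "S4"], ["K3", "L1"], ["K4", "S1"], ["K4", "S2"], ["K4", "L1"], ["K5", "S5"], ["K5", "S7"], ["K5", "L1"], ["K6", "S6"], ["K6", "S8"], ["K6", "L1"], ["K7", "S3"], ["K7", "S6"], ["K7", "L1"], ["K8", "S2"], ["K8", "S6"], ["K8", "L1"], ["K9", "S4"], ["K9", "S6"], ["K9", "L1"]]}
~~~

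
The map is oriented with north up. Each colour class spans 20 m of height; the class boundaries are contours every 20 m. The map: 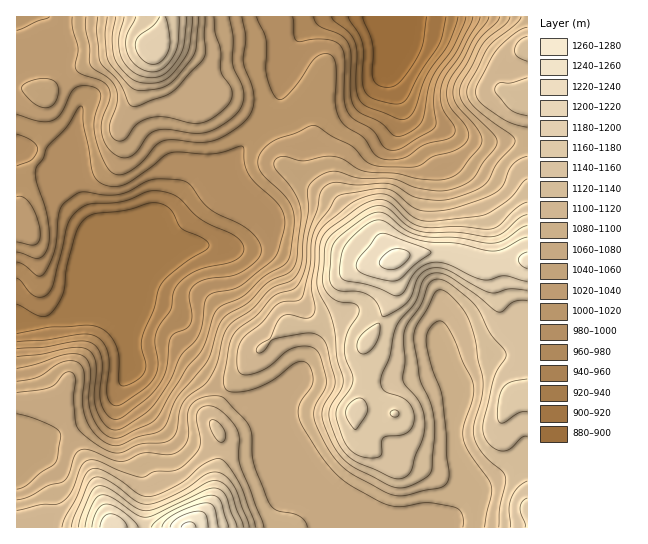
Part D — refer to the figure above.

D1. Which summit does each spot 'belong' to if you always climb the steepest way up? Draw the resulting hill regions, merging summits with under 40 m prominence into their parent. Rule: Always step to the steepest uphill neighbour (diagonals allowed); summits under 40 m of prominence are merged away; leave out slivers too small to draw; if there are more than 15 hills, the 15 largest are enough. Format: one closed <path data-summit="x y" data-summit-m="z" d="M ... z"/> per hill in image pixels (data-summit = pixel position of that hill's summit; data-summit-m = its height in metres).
<path data-summit="395 259" data-summit-m="1247" d="M391 16l-61 0-21 11-13 16-4 19-9 21-8 30-36 38-16 28-4 2-13-1-11 4-25 27-21 10-85 85-9 13 36 0 11 2 14 12 8 16 14 12 17-4 23 2 37 29 16 9 56 60 25 58 3 13 212 0 1-387-57-1-57-24-10-10-15-32 0-7 6-16z"/><path data-summit="189 527" data-summit-m="1264" d="M25 148l-9 1 0 378 298 1-2-13-25-58-56-60-16-9-37-29-23-2-17 4-14-12-8-16-14-12-11-2-36 0 14-21 4-32 19-45-15-30-4-12-1-18z"/><path data-summit="154 49" data-summit-m="1194" d="M329 16l-313 1 0 130 22 4 33 9 2 3 0 16 4 12 15 30-19 45-4 35 80-80 21-10 20-23 11-7 18 0 4-2 16-28 36-38 24-75 15-15z"/><path data-summit="527 99" data-summit-m="1131" d="M527 16l-134 0 2 35-6 16 0 7 15 32 14 13 53 21 56 0z"/>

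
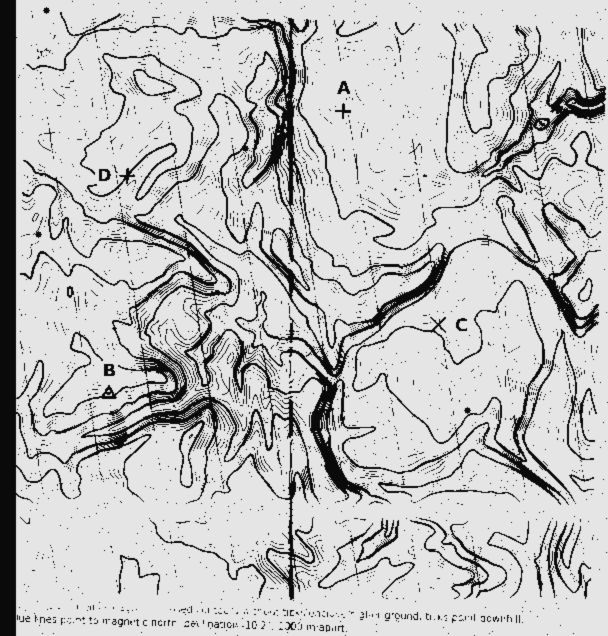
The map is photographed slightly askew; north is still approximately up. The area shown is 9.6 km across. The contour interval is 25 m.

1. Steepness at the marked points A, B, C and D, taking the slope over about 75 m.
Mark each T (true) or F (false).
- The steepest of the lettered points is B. T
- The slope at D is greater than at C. T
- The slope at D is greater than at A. T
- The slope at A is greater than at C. F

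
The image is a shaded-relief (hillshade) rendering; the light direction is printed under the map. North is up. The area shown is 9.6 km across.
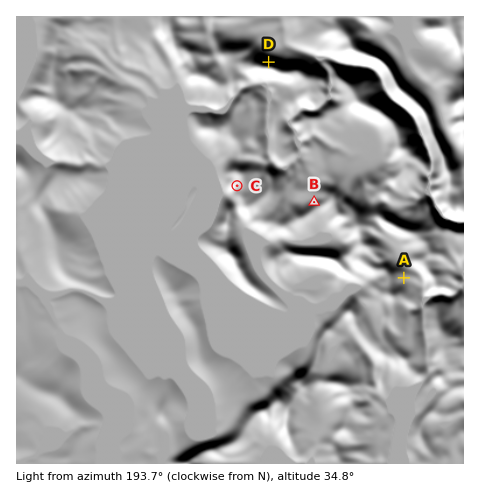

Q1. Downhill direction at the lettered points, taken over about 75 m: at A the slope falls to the E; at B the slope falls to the NW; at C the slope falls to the SW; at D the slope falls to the N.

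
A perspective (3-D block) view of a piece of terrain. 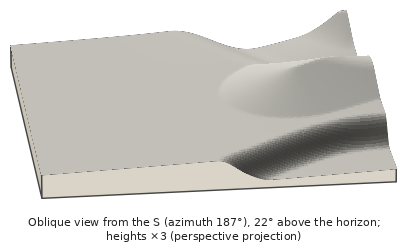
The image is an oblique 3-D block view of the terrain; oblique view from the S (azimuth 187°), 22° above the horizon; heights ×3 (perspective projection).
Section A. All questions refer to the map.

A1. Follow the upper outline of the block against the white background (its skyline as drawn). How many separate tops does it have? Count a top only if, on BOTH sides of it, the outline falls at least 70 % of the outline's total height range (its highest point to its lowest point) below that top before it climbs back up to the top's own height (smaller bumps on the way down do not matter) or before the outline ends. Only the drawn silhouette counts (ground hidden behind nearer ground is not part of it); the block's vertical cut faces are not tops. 0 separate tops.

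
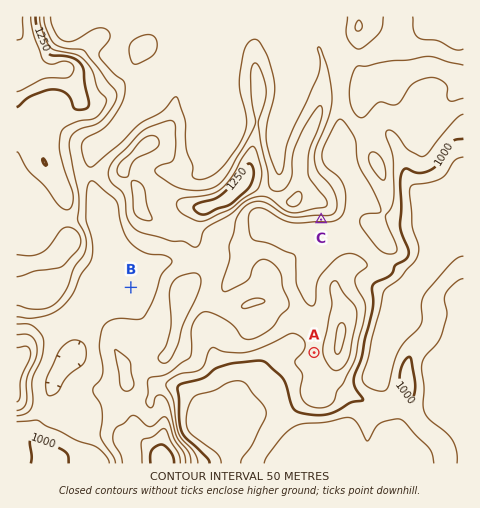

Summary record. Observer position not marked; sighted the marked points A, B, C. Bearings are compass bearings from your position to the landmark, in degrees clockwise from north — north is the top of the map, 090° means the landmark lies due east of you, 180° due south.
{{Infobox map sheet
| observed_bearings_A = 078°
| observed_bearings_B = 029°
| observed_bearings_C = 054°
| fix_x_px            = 65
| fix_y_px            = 405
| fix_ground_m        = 1070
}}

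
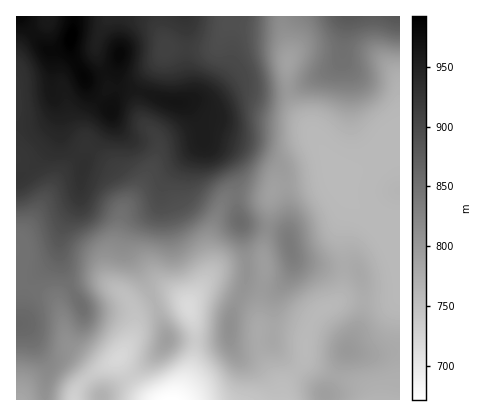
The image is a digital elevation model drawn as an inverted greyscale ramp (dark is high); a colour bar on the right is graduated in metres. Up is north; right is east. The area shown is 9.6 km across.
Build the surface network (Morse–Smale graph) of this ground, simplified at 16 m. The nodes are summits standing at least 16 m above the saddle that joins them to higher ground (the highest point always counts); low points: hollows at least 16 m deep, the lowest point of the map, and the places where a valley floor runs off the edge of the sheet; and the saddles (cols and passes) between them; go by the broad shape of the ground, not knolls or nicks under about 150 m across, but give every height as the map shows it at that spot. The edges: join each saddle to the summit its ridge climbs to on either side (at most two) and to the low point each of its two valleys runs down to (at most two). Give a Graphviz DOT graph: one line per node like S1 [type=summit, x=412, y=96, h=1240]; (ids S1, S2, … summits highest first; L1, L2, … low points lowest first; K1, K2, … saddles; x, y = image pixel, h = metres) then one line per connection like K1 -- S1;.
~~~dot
graph terrain {
  S1 [type=summit, x=72, y=38, h=992];
  S2 [type=summit, x=398, y=16, h=884];
  S3 [type=summit, x=290, y=246, h=838];
  S4 [type=summit, x=348, y=350, h=800];
  S5 [type=summit, x=166, y=340, h=793];
  S6 [type=summit, x=102, y=398, h=771];
  L1 [type=low, x=170, y=400, h=672];
  L2 [type=low, x=188, y=308, h=718];
  L3 [type=low, x=342, y=178, h=759];
  L4 [type=low, x=20, y=400, h=782];
  K1 [type=saddle, x=268, y=228, h=815];
  K2 [type=saddle, x=44, y=400, h=806];
  K3 [type=saddle, x=288, y=90, h=800];
  K4 [type=saddle, x=286, y=186, h=793];
  K5 [type=saddle, x=344, y=266, h=778];
  K6 [type=saddle, x=364, y=300, h=775];
  K7 [type=saddle, x=154, y=304, h=766];
  K8 [type=saddle, x=88, y=378, h=741];
  K9 [type=saddle, x=196, y=340, h=738];
  K10 [type=saddle, x=130, y=376, h=736];
  K1 -- S1;
  K1 -- S3;
  K1 -- L1;
  K2 -- S1;
  K2 -- L1;
  K2 -- L4;
  K3 -- S1;
  K3 -- S2;
  K3 -- L1;
  K3 -- L3;
  K4 -- S1;
  K4 -- S3;
  K4 -- L1;
  K4 -- L3;
  K5 -- S1;
  K5 -- S3;
  K5 -- L1;
  K5 -- L3;
  K6 -- S1;
  K6 -- S4;
  K6 -- L1;
  K6 -- L3;
  K7 -- S1;
  K7 -- S5;
  K7 -- L1;
  K7 -- L2;
  K8 -- S1;
  K8 -- S6;
  K8 -- L1;
  K9 -- S1;
  K9 -- S5;
  K9 -- L1;
  K9 -- L2;
  K10 -- S5;
  K10 -- S6;
  K10 -- L1;
}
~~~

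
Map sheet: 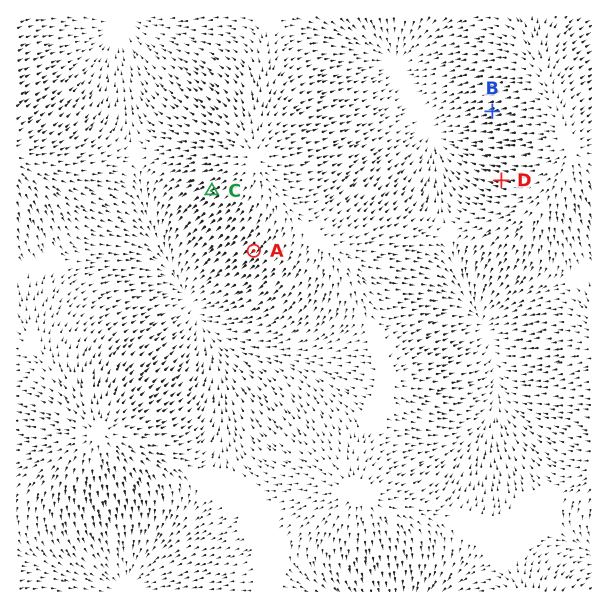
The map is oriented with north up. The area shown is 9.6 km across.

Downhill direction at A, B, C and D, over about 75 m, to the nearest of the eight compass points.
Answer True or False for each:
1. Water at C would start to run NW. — False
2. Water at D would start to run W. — True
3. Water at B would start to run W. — True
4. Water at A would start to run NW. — False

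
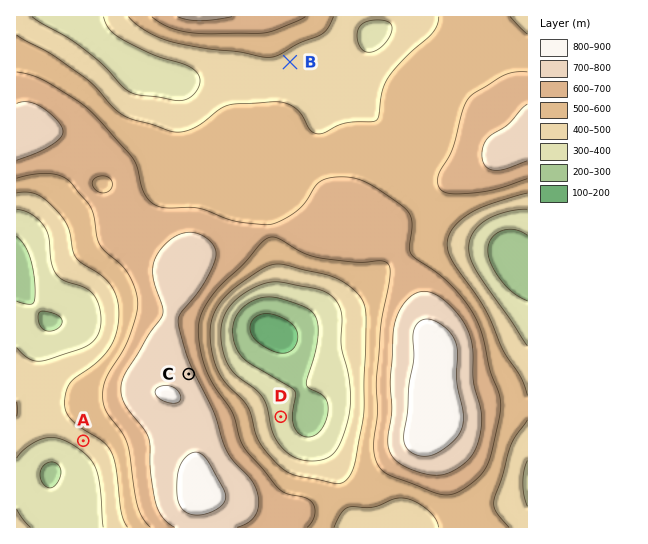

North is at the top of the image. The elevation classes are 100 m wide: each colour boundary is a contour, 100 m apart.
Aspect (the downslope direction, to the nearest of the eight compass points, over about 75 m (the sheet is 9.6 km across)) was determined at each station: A SW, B SE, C NE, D E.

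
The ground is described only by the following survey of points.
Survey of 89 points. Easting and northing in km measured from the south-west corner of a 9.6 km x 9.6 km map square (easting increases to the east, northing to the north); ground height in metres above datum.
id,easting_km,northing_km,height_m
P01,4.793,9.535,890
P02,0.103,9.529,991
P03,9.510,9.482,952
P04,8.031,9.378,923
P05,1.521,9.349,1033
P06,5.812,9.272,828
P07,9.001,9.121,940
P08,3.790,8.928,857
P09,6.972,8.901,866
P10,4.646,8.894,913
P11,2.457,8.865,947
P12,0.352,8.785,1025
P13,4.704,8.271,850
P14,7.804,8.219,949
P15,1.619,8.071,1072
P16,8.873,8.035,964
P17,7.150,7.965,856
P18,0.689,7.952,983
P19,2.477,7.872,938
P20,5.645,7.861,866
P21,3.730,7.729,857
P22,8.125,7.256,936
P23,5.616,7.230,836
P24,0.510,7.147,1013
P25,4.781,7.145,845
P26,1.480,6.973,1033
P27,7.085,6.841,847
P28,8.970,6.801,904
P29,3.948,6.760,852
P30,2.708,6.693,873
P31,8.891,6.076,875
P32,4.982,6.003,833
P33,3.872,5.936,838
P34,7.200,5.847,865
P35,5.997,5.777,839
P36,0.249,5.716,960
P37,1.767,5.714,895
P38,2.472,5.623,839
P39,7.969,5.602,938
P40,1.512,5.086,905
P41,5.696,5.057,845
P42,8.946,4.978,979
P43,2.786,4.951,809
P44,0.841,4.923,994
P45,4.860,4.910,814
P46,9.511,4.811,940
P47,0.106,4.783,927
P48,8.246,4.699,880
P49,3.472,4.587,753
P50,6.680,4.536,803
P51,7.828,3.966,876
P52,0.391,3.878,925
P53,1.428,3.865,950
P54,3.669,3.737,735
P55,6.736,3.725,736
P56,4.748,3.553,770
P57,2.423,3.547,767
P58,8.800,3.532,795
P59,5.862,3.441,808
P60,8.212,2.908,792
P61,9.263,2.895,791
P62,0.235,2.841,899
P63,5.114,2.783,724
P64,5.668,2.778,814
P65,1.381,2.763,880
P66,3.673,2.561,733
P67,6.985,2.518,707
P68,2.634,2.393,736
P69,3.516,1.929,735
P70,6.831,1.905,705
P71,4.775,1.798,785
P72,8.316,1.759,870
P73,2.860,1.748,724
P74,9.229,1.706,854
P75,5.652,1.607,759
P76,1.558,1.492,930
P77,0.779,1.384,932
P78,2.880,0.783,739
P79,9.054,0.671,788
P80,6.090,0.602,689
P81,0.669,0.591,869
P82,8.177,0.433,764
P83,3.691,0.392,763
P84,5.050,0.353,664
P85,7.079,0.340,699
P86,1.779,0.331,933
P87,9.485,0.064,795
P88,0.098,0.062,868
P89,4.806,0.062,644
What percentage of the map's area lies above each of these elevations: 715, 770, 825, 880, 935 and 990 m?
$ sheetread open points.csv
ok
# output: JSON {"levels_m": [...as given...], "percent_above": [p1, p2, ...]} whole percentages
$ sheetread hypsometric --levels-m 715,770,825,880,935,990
{"levels_m": [715, 770, 825, 880, 935, 990], "percent_above": [95, 81, 66, 36, 20, 7]}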